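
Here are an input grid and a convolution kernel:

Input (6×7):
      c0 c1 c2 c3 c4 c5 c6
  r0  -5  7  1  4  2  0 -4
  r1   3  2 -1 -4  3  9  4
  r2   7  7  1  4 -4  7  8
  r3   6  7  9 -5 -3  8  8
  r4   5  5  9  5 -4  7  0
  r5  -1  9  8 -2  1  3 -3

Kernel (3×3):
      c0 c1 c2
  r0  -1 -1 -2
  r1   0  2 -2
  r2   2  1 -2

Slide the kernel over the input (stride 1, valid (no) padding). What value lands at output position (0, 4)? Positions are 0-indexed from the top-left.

The receptive field on the input at this output position is [2 0 -4 / 3 9 4 / -4 7 8]. Elementwise product with the kernel and sum: 2·-1 + 0·-1 + -4·-2 + 9·2 + 4·-2 + -4·2 + 7·1 + 8·-2.

-1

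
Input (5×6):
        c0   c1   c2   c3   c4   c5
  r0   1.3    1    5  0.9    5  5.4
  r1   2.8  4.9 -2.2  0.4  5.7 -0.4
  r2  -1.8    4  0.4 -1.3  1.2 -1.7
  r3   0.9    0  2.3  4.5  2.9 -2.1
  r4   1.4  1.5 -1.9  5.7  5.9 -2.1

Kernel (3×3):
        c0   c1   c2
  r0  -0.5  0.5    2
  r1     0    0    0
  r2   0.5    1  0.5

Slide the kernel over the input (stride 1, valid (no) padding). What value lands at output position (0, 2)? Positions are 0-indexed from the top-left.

7.45

The receptive field on the input at this output position is [5 0.9 5 / -2.2 0.4 5.7 / 0.4 -1.3 1.2]. Elementwise product with the kernel and sum: 5·-0.5 + 0.9·0.5 + 5·2 + 0.4·0.5 + -1.3·1 + 1.2·0.5.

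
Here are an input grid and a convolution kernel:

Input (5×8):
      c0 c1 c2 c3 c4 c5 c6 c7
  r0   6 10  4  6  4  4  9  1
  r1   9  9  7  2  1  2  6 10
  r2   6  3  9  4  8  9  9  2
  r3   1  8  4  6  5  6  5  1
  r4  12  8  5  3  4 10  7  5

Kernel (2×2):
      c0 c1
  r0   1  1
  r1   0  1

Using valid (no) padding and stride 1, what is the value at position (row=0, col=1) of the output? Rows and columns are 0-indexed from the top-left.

21

The receptive field on the input at this output position is [10 4 / 9 7]. Elementwise product with the kernel and sum: 10·1 + 4·1 + 7·1.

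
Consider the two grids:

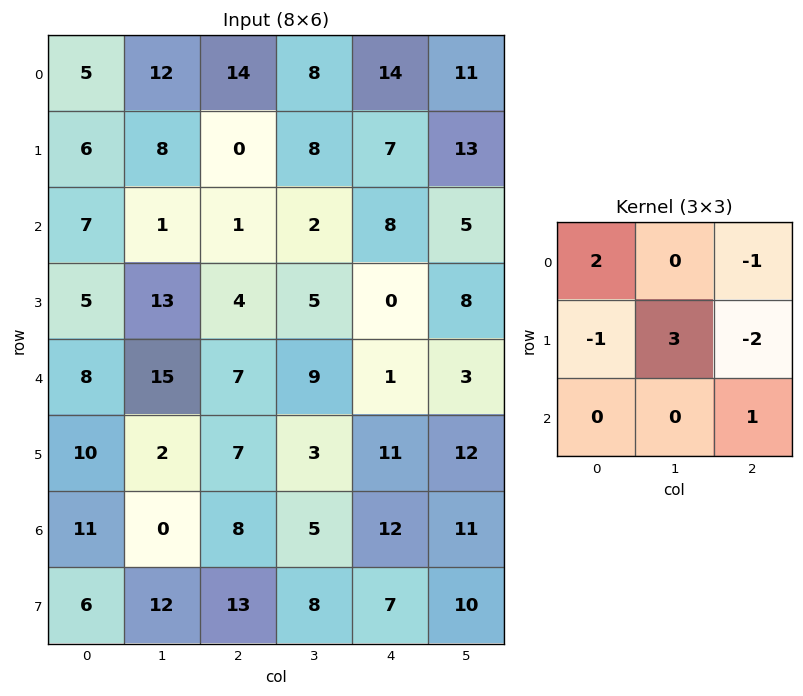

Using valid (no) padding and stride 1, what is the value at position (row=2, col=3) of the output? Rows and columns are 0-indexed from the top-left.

The receptive field on the input at this output position is [2 8 5 / 5 0 8 / 9 1 3]. Elementwise product with the kernel and sum: 2·2 + 5·-1 + 5·-1 + 0·3 + 8·-2 + 3·1.

-19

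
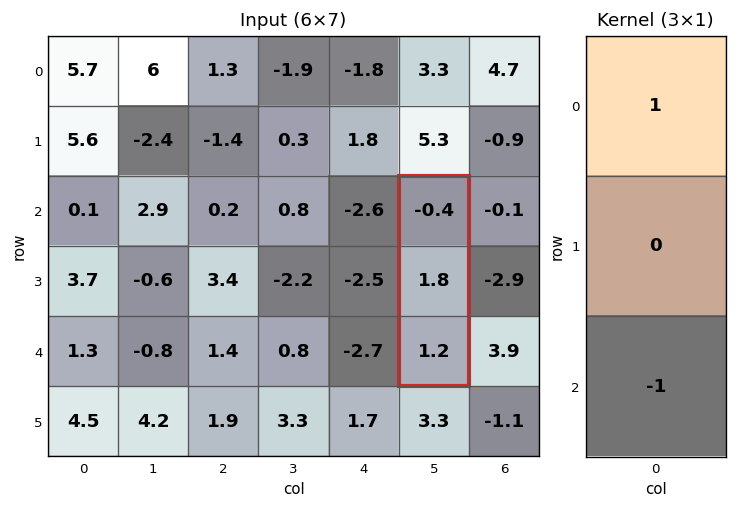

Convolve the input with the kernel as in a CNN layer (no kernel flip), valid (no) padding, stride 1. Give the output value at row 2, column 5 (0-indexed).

-1.6

The receptive field on the input at this output position is [-0.4 / 1.8 / 1.2]. Elementwise product with the kernel and sum: -0.4·1 + 1.2·-1.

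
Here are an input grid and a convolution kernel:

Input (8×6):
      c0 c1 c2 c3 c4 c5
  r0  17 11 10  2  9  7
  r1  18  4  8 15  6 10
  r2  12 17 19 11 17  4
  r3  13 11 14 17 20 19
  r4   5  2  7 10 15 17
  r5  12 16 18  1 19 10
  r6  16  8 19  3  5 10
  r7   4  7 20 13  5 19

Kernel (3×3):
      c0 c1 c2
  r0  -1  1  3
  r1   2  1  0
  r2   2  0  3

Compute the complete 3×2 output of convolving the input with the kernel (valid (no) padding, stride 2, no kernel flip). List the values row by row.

Output[0,0]: The receptive field on the input at this output position is [17 11 10 / 18 4 8 / 12 17 19]. Elementwise product with the kernel and sum: 17·-1 + 11·1 + 10·3 + 18·2 + 4·1 + 12·2 + 19·3.
Output[0,1]: The receptive field on the input at this output position is [10 2 9 / 8 15 6 / 19 11 17]. Elementwise product with the kernel and sum: 10·-1 + 2·1 + 9·3 + 8·2 + 15·1 + 19·2 + 17·3.

145 139
130 147
147 138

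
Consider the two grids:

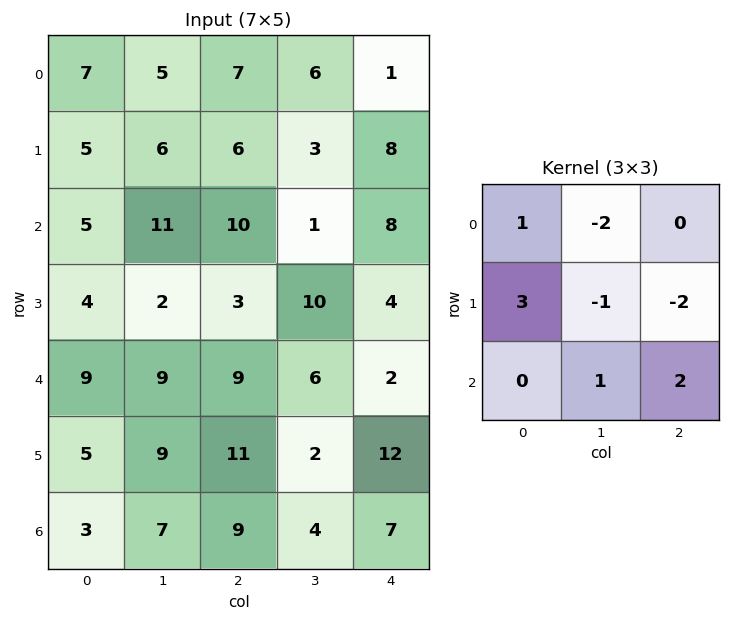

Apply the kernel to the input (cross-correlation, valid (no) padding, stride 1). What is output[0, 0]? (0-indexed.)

The receptive field on the input at this output position is [7 5 7 / 5 6 6 / 5 11 10]. Elementwise product with the kernel and sum: 7·1 + 5·-2 + 5·3 + 6·-1 + 6·-2 + 11·1 + 10·2.

25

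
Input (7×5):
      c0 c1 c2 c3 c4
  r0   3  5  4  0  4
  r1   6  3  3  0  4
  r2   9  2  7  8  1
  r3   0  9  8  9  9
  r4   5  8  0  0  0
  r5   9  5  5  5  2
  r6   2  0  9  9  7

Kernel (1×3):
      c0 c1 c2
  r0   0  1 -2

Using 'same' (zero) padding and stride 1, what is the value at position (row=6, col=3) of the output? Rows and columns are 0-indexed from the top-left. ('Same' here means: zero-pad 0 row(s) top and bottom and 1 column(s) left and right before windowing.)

-5

The receptive field on the zero-padded input at this output position is [9 9 7]. Elementwise product with the kernel and sum: 9·1 + 7·-2.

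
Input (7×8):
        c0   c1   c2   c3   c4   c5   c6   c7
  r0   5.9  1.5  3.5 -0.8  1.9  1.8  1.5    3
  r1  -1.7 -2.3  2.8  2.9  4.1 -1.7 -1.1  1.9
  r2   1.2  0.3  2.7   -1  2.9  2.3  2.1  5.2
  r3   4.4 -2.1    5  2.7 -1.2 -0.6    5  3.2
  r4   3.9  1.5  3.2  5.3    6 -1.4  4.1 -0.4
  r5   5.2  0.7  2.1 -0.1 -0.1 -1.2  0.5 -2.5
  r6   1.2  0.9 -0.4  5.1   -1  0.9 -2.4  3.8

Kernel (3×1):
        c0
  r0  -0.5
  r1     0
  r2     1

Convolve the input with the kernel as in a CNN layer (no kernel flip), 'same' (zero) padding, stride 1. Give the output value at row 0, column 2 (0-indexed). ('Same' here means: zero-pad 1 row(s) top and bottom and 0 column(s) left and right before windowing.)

2.8

The receptive field on the zero-padded input at this output position is [0 / 3.5 / 2.8]. Elementwise product with the kernel and sum: 0·-0.5 + 2.8·1.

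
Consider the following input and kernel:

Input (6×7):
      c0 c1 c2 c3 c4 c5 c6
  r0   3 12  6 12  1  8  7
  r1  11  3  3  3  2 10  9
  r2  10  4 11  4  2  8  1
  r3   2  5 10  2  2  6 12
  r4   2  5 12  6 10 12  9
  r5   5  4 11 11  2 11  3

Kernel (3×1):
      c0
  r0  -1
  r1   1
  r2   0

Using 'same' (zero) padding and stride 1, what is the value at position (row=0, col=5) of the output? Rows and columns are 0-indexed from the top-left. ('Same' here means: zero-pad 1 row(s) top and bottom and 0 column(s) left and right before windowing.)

The receptive field on the zero-padded input at this output position is [0 / 8 / 10]. Elementwise product with the kernel and sum: 0·-1 + 8·1.

8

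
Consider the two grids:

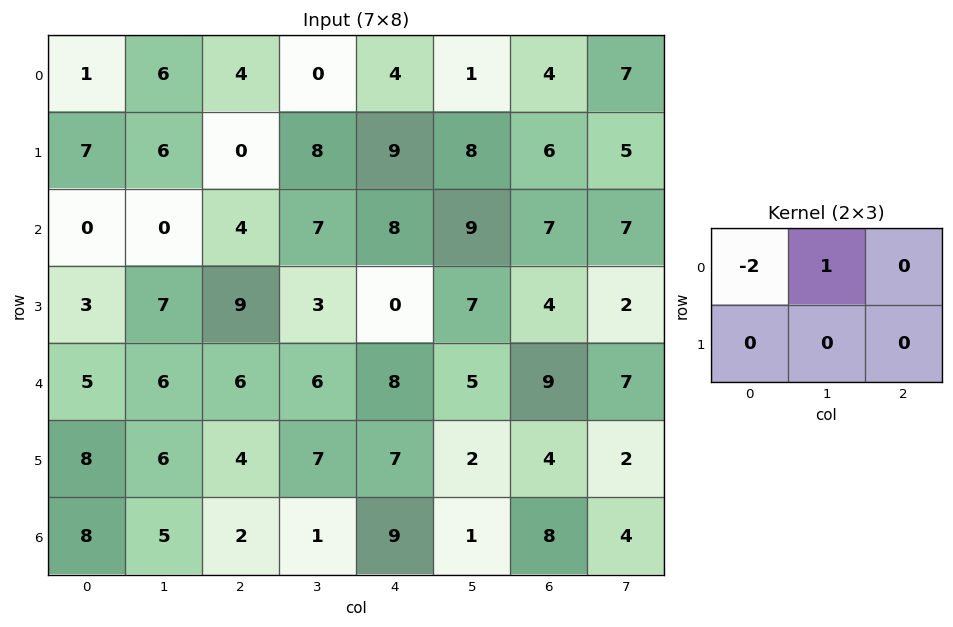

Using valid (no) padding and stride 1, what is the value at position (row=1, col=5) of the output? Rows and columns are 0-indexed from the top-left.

The receptive field on the input at this output position is [8 6 5 / 9 7 7]. Elementwise product with the kernel and sum: 8·-2 + 6·1.

-10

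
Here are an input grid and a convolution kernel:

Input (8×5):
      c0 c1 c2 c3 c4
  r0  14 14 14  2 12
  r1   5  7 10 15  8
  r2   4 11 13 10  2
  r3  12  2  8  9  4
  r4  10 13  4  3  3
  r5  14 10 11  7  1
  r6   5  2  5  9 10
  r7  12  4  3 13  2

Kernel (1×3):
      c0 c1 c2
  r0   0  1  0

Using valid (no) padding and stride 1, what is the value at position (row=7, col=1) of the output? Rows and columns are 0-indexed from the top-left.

3

The receptive field on the input at this output position is [4 3 13]. Elementwise product with the kernel and sum: 3·1.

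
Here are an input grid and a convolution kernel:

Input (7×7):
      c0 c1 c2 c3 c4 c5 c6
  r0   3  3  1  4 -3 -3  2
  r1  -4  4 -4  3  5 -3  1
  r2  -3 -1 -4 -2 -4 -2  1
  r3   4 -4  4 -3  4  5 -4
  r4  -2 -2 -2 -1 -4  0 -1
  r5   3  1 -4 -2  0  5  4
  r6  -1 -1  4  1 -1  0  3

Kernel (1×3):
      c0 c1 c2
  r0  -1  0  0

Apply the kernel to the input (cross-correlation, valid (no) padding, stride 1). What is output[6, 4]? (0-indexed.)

1

The receptive field on the input at this output position is [-1 0 3]. Elementwise product with the kernel and sum: -1·-1.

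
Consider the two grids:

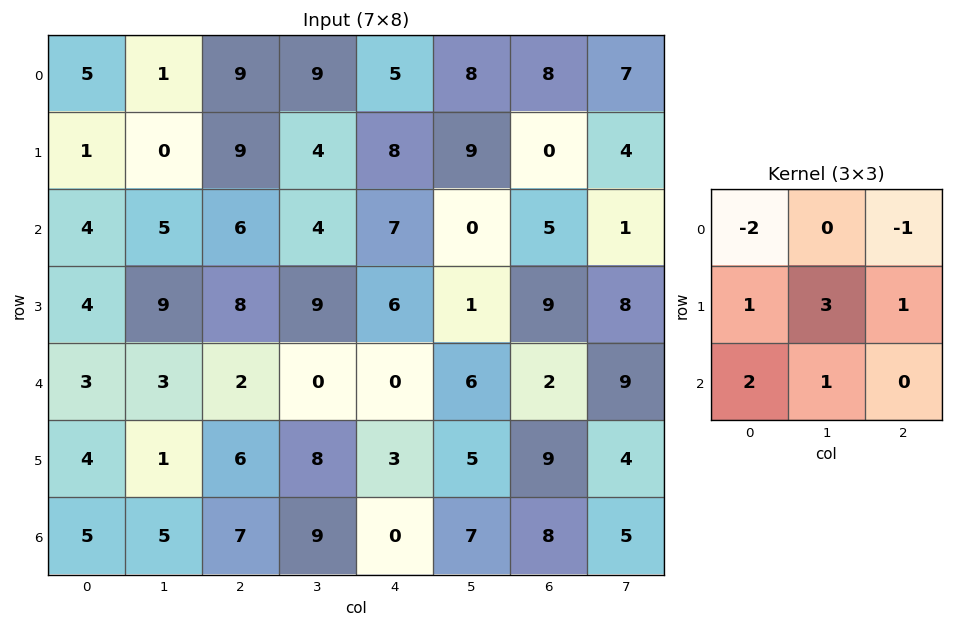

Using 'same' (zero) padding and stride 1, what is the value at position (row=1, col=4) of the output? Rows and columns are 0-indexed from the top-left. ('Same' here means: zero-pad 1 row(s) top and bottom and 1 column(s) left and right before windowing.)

26

The receptive field on the zero-padded input at this output position is [9 5 8 / 4 8 9 / 4 7 0]. Elementwise product with the kernel and sum: 9·-2 + 8·-1 + 4·1 + 8·3 + 9·1 + 4·2 + 7·1.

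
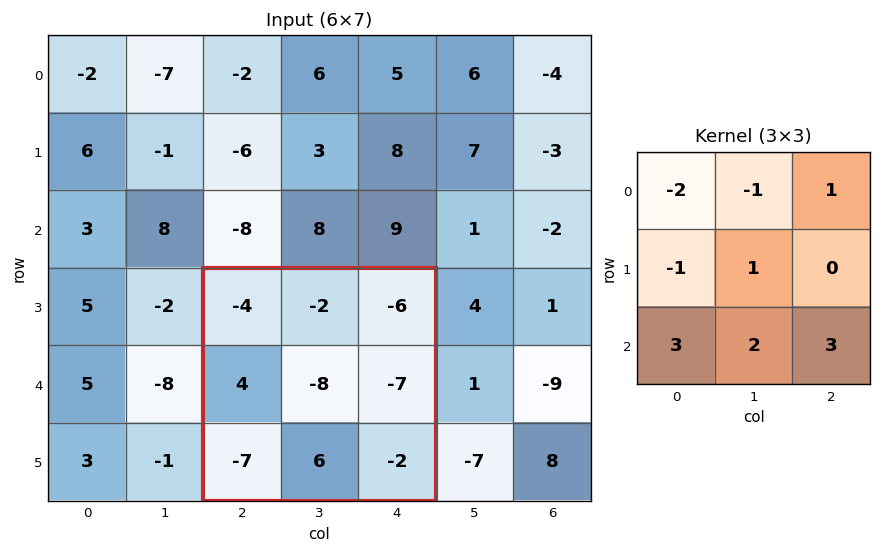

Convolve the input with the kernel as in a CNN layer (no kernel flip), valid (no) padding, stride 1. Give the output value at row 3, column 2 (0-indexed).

The receptive field on the input at this output position is [-4 -2 -6 / 4 -8 -7 / -7 6 -2]. Elementwise product with the kernel and sum: -4·-2 + -2·-1 + -6·1 + 4·-1 + -8·1 + -7·3 + 6·2 + -2·3.

-23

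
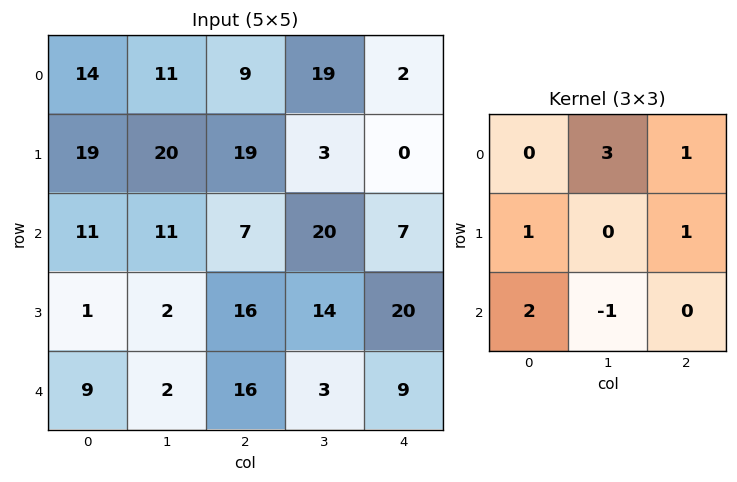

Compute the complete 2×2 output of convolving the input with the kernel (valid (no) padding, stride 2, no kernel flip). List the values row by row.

Output[0,0]: The receptive field on the input at this output position is [14 11 9 / 19 20 19 / 11 11 7]. Elementwise product with the kernel and sum: 11·3 + 9·1 + 19·1 + 19·1 + 11·2 + 11·-1.

91 72
73 132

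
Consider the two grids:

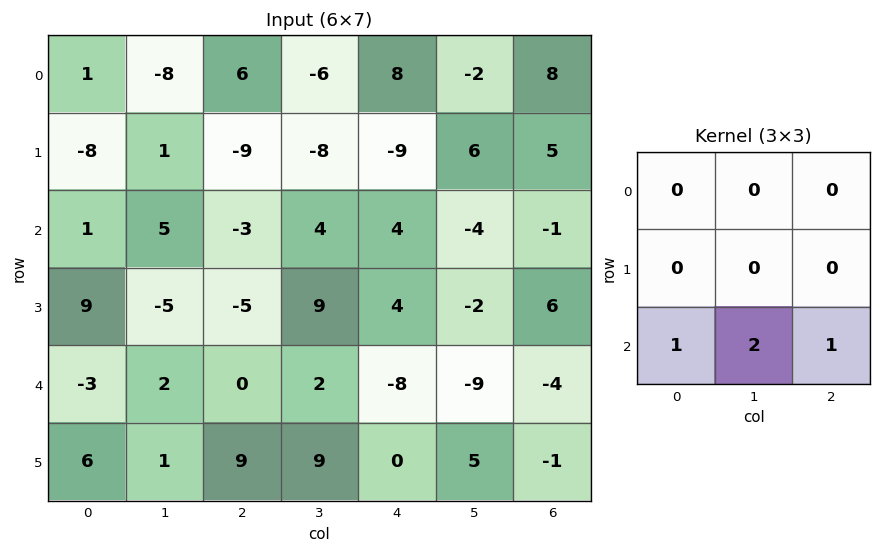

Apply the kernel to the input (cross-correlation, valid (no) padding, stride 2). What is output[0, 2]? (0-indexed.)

-5

The receptive field on the input at this output position is [8 -2 8 / -9 6 5 / 4 -4 -1]. Elementwise product with the kernel and sum: 4·1 + -4·2 + -1·1.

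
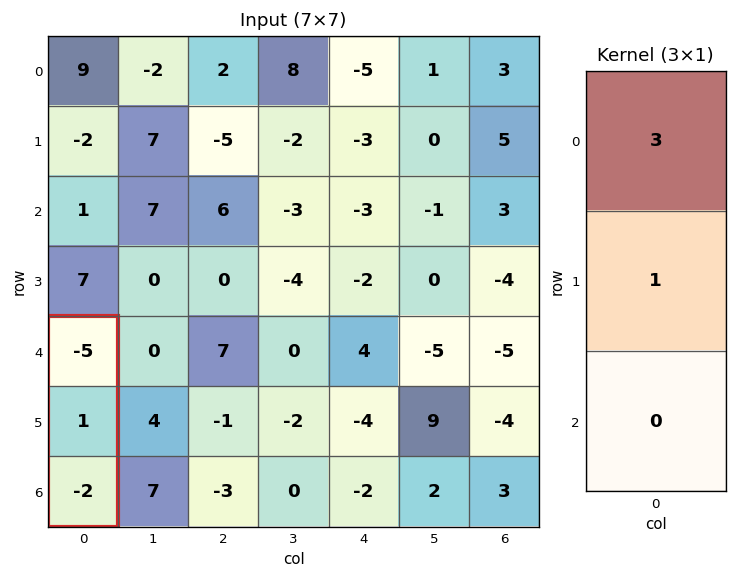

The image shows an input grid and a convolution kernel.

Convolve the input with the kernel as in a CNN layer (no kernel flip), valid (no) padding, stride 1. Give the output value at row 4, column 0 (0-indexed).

-14

The receptive field on the input at this output position is [-5 / 1 / -2]. Elementwise product with the kernel and sum: -5·3 + 1·1.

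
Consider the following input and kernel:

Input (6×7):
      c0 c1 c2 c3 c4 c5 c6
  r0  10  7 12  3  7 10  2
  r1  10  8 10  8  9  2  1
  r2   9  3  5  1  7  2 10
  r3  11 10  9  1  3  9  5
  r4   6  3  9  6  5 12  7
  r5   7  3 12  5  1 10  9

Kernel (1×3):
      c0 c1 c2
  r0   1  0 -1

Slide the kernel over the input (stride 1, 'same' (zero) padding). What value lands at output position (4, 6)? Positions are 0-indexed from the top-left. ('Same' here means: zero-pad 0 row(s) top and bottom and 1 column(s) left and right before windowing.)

12

The receptive field on the zero-padded input at this output position is [12 7 0]. Elementwise product with the kernel and sum: 12·1 + 0·-1.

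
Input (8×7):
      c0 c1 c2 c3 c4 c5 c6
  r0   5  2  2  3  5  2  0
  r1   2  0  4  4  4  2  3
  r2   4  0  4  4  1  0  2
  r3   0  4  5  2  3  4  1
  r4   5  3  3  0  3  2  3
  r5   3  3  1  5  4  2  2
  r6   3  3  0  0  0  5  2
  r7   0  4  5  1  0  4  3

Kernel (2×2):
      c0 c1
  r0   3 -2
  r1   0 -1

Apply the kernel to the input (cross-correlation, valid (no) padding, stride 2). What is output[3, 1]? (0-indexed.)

-1

The receptive field on the input at this output position is [0 0 / 5 1]. Elementwise product with the kernel and sum: 0·3 + 0·-2 + 1·-1.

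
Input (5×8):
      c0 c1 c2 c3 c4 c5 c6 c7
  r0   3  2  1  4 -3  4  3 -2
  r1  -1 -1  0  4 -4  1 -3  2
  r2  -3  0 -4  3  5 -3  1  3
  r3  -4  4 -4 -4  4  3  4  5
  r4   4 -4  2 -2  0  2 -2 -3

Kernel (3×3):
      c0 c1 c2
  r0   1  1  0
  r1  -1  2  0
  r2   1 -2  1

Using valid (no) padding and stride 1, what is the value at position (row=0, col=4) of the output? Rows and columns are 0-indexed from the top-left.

The receptive field on the input at this output position is [-3 4 3 / -4 1 -3 / 5 -3 1]. Elementwise product with the kernel and sum: -3·1 + 4·1 + -4·-1 + 1·2 + 5·1 + -3·-2 + 1·1.

19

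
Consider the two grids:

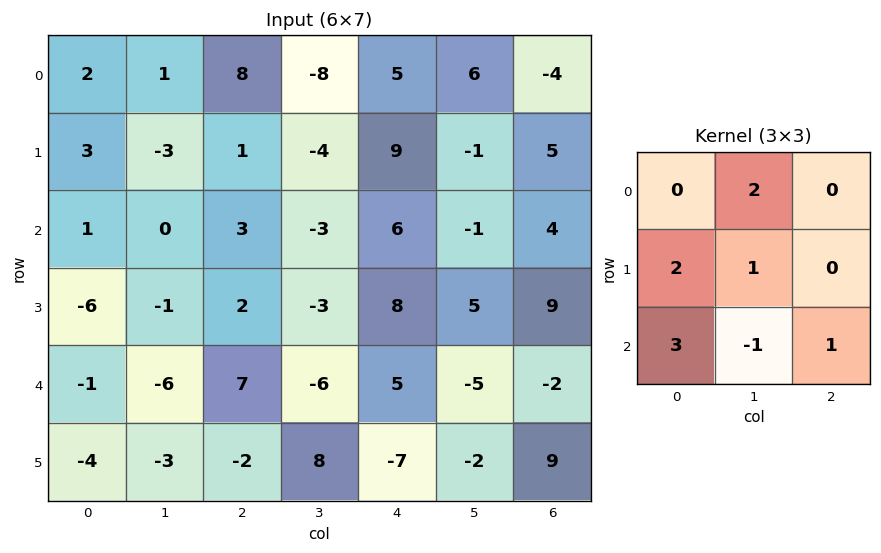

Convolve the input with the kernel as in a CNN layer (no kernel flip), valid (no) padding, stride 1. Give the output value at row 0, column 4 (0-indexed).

The receptive field on the input at this output position is [5 6 -4 / 9 -1 5 / 6 -1 4]. Elementwise product with the kernel and sum: 6·2 + 9·2 + -1·1 + 6·3 + -1·-1 + 4·1.

52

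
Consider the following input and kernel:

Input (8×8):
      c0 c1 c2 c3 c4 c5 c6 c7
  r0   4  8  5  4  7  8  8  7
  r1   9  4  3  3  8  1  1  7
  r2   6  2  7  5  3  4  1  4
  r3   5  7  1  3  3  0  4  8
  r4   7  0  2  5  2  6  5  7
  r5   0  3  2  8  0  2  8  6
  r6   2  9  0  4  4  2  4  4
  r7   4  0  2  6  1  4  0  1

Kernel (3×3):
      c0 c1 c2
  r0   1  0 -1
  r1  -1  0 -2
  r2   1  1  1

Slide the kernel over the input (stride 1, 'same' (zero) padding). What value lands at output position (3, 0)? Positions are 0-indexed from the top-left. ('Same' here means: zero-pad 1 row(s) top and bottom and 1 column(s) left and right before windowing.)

-9

The receptive field on the zero-padded input at this output position is [0 6 2 / 0 5 7 / 0 7 0]. Elementwise product with the kernel and sum: 0·1 + 2·-1 + 0·-1 + 7·-2 + 0·1 + 7·1 + 0·1.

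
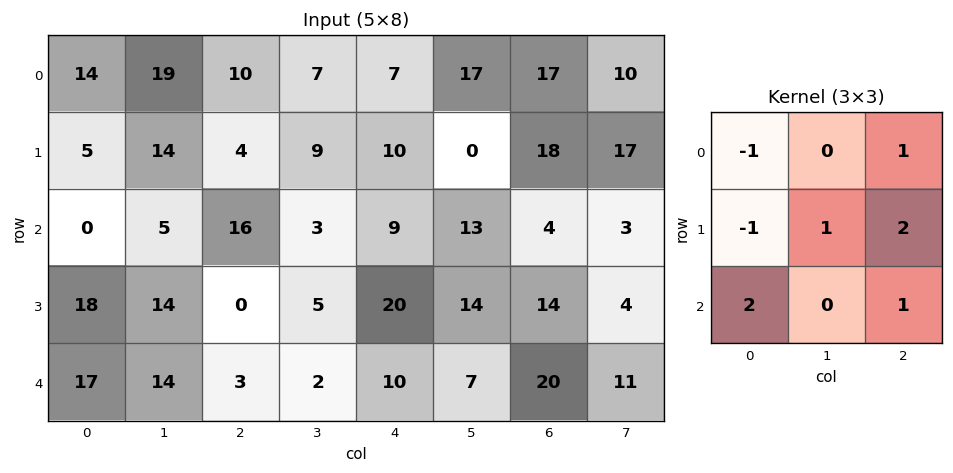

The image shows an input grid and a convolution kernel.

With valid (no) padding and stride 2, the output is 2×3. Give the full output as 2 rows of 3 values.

29 63 58
49 54 57

Output[0,0]: The receptive field on the input at this output position is [14 19 10 / 5 14 4 / 0 5 16]. Elementwise product with the kernel and sum: 14·-1 + 10·1 + 5·-1 + 14·1 + 4·2 + 0·2 + 16·1.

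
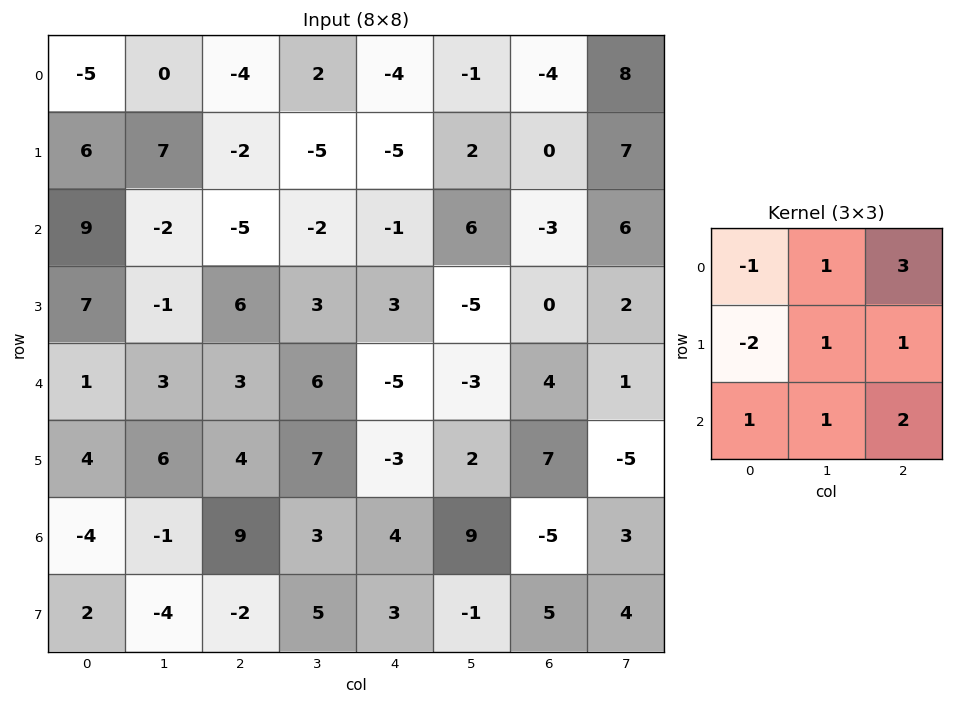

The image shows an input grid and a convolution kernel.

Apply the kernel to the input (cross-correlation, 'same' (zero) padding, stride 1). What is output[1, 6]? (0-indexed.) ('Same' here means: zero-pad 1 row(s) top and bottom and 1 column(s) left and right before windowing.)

39

The receptive field on the zero-padded input at this output position is [-1 -4 8 / 2 0 7 / 6 -3 6]. Elementwise product with the kernel and sum: -1·-1 + -4·1 + 8·3 + 2·-2 + 0·1 + 7·1 + 6·1 + -3·1 + 6·2.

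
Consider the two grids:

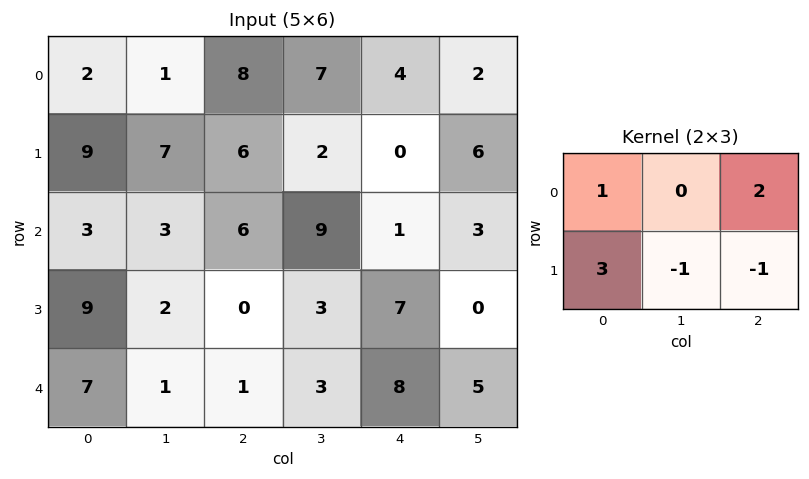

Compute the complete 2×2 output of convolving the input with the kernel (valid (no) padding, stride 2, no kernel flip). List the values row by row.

32 32
40 -2

Output[0,0]: The receptive field on the input at this output position is [2 1 8 / 9 7 6]. Elementwise product with the kernel and sum: 2·1 + 8·2 + 9·3 + 7·-1 + 6·-1.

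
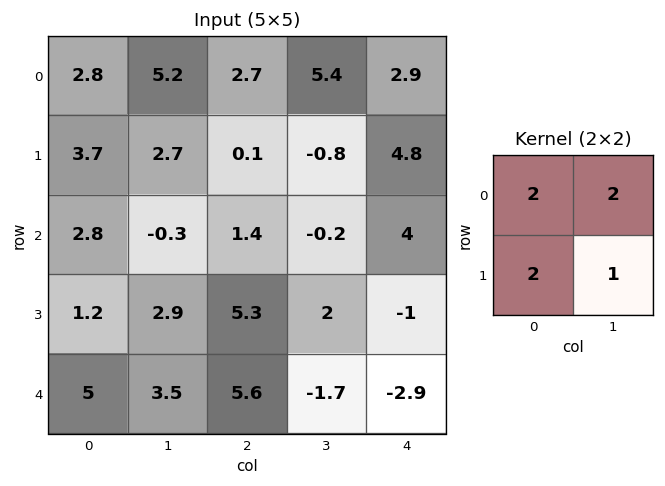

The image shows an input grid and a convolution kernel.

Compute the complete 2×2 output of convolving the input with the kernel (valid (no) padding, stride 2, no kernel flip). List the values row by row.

Output[0,0]: The receptive field on the input at this output position is [2.8 5.2 / 3.7 2.7]. Elementwise product with the kernel and sum: 2.8·2 + 5.2·2 + 3.7·2 + 2.7·1.

26.1 15.6
10.3 15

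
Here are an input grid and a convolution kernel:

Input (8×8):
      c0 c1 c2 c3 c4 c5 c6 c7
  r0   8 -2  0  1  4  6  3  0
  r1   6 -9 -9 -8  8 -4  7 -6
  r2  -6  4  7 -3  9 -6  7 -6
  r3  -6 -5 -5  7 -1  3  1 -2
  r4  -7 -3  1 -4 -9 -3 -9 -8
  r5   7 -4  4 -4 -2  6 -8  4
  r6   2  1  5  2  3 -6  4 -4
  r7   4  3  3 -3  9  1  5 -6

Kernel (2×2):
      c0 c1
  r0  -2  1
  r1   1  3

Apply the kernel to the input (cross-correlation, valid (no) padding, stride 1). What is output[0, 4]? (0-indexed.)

-6

The receptive field on the input at this output position is [4 6 / 8 -4]. Elementwise product with the kernel and sum: 4·-2 + 6·1 + 8·1 + -4·3.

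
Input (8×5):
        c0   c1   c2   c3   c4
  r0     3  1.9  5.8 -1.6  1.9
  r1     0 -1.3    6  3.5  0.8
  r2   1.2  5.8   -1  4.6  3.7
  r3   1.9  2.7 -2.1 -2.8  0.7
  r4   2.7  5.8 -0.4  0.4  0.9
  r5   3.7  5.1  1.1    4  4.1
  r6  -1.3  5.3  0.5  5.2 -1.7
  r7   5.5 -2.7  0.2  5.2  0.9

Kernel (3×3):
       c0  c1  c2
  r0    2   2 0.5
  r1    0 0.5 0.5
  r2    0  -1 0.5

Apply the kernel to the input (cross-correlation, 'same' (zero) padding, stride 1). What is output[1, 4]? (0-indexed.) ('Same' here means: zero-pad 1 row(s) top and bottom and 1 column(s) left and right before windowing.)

-2.7

The receptive field on the zero-padded input at this output position is [-1.6 1.9 0 / 3.5 0.8 0 / 4.6 3.7 0]. Elementwise product with the kernel and sum: -1.6·2 + 1.9·2 + 0·0.5 + 0.8·0.5 + 0·0.5 + 3.7·-1 + 0·0.5.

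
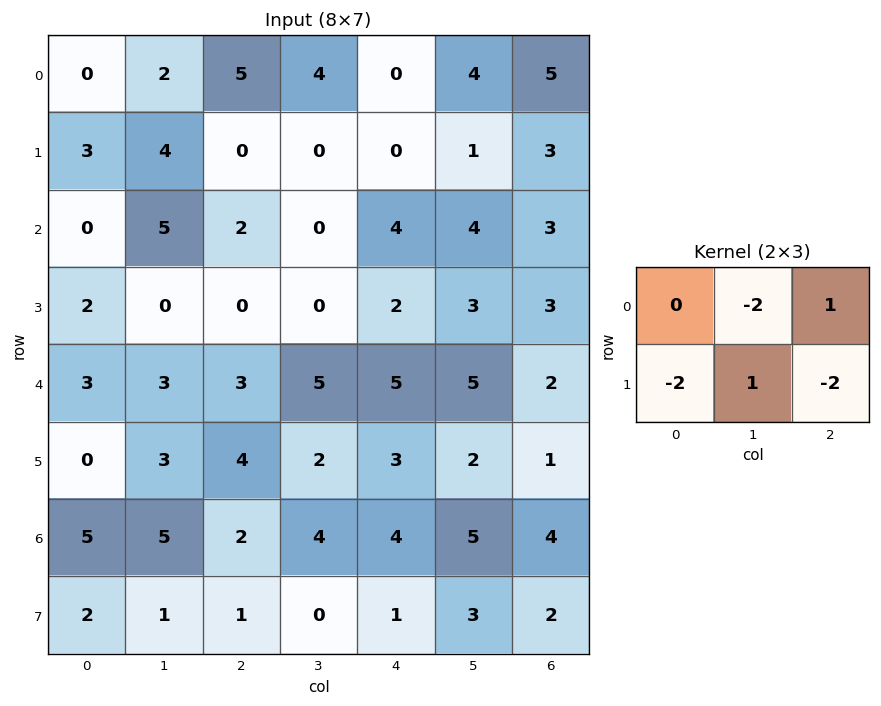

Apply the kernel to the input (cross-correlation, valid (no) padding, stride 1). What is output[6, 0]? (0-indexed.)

-13

The receptive field on the input at this output position is [5 5 2 / 2 1 1]. Elementwise product with the kernel and sum: 5·-2 + 2·1 + 2·-2 + 1·1 + 1·-2.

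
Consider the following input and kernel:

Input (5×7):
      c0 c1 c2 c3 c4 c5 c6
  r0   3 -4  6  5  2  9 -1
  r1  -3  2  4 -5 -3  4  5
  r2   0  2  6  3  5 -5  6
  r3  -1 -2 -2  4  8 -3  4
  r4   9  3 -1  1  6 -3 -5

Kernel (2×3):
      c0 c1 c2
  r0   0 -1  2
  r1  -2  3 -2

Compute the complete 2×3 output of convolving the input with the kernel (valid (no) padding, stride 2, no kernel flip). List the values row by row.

Output[0,0]: The receptive field on the input at this output position is [3 -4 6 / -3 2 4]. Elementwise product with the kernel and sum: -4·-1 + 6·2 + -3·-2 + 2·3 + 4·-2.
Output[0,1]: The receptive field on the input at this output position is [6 5 2 / 4 -5 -3]. Elementwise product with the kernel and sum: 5·-1 + 2·2 + 4·-2 + -5·3 + -3·-2.

20 -18 -3
10 7 -16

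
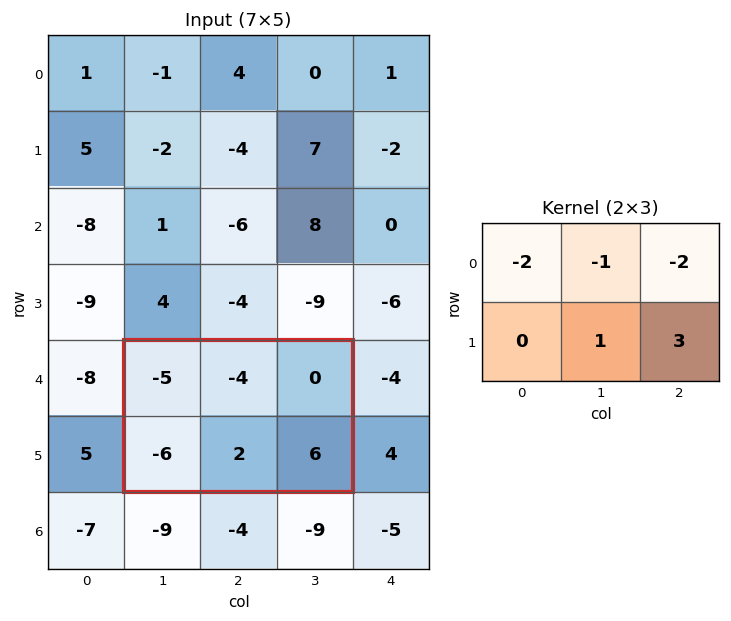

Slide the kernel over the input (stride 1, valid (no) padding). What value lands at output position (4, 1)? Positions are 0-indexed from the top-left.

The receptive field on the input at this output position is [-5 -4 0 / -6 2 6]. Elementwise product with the kernel and sum: -5·-2 + -4·-1 + 0·-2 + 2·1 + 6·3.

34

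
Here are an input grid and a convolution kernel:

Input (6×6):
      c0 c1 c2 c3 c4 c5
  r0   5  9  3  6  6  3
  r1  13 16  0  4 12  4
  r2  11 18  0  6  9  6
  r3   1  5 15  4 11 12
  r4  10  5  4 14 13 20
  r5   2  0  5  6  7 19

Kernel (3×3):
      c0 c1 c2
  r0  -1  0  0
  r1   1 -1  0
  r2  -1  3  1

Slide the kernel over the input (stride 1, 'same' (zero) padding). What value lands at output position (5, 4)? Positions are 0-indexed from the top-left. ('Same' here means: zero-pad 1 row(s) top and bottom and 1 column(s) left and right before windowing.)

The receptive field on the zero-padded input at this output position is [14 13 20 / 6 7 19 / 0 0 0]. Elementwise product with the kernel and sum: 14·-1 + 6·1 + 7·-1 + 0·-1 + 0·3 + 0·1.

-15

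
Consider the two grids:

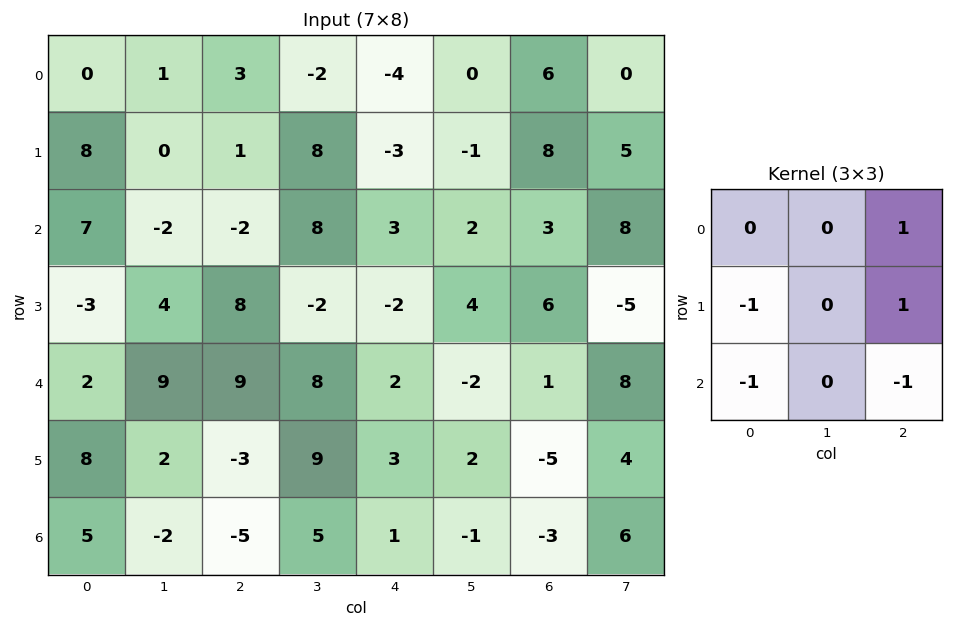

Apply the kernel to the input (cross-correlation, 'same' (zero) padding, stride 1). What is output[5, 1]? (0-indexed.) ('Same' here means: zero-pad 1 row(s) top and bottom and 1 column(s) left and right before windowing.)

The receptive field on the zero-padded input at this output position is [2 9 9 / 8 2 -3 / 5 -2 -5]. Elementwise product with the kernel and sum: 9·1 + 8·-1 + -3·1 + 5·-1 + -5·-1.

-2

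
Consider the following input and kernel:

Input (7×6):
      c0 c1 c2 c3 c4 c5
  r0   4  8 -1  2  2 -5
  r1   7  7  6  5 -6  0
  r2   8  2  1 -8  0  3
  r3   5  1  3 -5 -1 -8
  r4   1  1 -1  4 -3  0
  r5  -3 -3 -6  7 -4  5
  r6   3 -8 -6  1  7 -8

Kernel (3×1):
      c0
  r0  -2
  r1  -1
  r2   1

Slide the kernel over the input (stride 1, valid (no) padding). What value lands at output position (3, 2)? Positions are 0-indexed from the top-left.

The receptive field on the input at this output position is [3 / -1 / -6]. Elementwise product with the kernel and sum: 3·-2 + -1·-1 + -6·1.

-11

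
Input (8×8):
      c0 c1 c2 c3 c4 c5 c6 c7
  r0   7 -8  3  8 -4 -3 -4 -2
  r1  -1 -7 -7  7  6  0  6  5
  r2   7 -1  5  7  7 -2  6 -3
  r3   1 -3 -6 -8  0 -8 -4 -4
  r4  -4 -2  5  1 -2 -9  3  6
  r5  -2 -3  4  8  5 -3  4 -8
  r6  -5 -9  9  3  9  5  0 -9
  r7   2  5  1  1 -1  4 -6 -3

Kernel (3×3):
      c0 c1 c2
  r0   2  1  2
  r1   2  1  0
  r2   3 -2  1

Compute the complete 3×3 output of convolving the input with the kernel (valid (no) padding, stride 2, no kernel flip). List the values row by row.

Output[0,0]: The receptive field on the input at this output position is [7 -8 3 / -1 -7 -7 / 7 -1 5]. Elementwise product with the kernel and sum: 7·2 + -8·1 + 3·2 + -1·2 + -7·1 + 7·3 + -1·-2 + 5·1.

31 7 24
19 22 31
5 53 17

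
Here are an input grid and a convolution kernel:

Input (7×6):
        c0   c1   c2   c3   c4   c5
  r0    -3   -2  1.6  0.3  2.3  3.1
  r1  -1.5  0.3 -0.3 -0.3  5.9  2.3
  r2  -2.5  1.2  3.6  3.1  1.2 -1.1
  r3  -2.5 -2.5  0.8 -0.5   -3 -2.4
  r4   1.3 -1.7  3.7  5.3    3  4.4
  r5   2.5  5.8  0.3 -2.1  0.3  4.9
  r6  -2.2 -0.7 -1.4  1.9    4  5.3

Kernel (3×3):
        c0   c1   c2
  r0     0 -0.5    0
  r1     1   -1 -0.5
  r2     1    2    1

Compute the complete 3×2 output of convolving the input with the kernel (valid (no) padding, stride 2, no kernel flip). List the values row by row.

2.85 7.9
0.6 18.55
-7.6 6

Output[0,0]: The receptive field on the input at this output position is [-3 -2 1.6 / -1.5 0.3 -0.3 / -2.5 1.2 3.6]. Elementwise product with the kernel and sum: -2·-0.5 + -1.5·1 + 0.3·-1 + -0.3·-0.5 + -2.5·1 + 1.2·2 + 3.6·1.
Output[0,1]: The receptive field on the input at this output position is [1.6 0.3 2.3 / -0.3 -0.3 5.9 / 3.6 3.1 1.2]. Elementwise product with the kernel and sum: 0.3·-0.5 + -0.3·1 + -0.3·-1 + 5.9·-0.5 + 3.6·1 + 3.1·2 + 1.2·1.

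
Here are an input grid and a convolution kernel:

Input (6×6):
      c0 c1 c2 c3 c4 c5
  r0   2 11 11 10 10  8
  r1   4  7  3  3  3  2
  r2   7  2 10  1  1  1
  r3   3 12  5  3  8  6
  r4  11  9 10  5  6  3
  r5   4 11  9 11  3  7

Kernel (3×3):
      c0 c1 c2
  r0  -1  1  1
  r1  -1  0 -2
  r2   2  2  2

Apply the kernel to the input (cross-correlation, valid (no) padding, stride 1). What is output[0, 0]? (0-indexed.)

48

The receptive field on the input at this output position is [2 11 11 / 4 7 3 / 7 2 10]. Elementwise product with the kernel and sum: 2·-1 + 11·1 + 11·1 + 4·-1 + 3·-2 + 7·2 + 2·2 + 10·2.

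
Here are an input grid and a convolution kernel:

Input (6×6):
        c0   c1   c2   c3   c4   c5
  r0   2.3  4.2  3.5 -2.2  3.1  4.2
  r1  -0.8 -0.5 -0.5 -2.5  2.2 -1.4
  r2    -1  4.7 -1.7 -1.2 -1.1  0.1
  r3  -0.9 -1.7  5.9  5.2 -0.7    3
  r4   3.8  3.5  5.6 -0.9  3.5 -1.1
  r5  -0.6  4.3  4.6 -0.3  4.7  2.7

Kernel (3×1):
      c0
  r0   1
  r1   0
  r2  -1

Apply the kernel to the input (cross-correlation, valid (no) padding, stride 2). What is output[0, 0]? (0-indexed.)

The receptive field on the input at this output position is [2.3 / -0.8 / -1]. Elementwise product with the kernel and sum: 2.3·1 + -1·-1.

3.3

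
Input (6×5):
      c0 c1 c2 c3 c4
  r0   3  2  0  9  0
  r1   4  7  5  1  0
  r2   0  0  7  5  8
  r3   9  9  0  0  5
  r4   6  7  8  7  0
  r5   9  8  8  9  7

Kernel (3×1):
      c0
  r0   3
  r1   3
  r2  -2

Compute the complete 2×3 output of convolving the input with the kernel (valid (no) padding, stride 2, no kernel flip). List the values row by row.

21 1 -16
15 5 39

Output[0,0]: The receptive field on the input at this output position is [3 / 4 / 0]. Elementwise product with the kernel and sum: 3·3 + 4·3 + 0·-2.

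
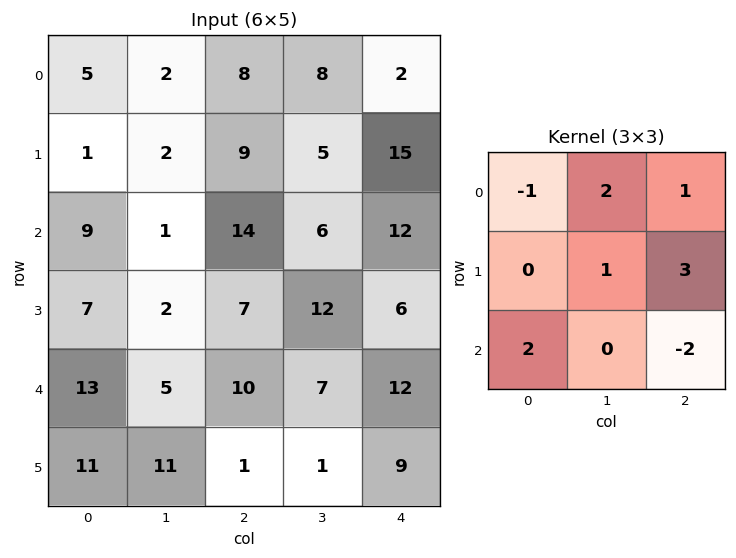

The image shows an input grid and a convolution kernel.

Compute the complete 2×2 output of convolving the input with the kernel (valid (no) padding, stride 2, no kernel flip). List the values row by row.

26 64
36 36

Output[0,0]: The receptive field on the input at this output position is [5 2 8 / 1 2 9 / 9 1 14]. Elementwise product with the kernel and sum: 5·-1 + 2·2 + 8·1 + 2·1 + 9·3 + 9·2 + 14·-2.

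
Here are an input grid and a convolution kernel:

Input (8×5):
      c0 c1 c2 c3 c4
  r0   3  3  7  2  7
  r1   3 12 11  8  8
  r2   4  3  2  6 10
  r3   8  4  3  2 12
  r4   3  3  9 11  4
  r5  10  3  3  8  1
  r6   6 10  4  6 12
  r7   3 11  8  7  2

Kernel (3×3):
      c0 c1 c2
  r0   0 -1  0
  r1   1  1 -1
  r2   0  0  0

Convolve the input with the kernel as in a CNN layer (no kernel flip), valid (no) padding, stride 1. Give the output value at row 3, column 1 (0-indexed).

The receptive field on the input at this output position is [4 3 2 / 3 9 11 / 3 3 8]. Elementwise product with the kernel and sum: 3·-1 + 3·1 + 9·1 + 11·-1.

-2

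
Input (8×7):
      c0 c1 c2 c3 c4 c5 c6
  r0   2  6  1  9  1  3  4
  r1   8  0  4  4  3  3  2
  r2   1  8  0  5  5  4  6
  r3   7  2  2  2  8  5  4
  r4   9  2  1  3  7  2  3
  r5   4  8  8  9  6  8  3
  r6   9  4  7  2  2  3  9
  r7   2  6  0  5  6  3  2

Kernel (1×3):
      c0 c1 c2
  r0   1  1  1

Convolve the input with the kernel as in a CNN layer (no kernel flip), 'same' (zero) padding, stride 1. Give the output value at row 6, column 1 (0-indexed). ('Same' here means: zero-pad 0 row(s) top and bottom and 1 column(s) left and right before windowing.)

20

The receptive field on the zero-padded input at this output position is [9 4 7]. Elementwise product with the kernel and sum: 9·1 + 4·1 + 7·1.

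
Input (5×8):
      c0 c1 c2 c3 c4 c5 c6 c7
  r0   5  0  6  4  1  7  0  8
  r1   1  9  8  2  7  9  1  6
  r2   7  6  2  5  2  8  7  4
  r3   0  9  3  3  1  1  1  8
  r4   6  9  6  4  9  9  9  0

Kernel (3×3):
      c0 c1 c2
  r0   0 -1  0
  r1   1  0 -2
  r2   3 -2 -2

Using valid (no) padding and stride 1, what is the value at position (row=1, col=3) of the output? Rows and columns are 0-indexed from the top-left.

The receptive field on the input at this output position is [2 7 9 / 5 2 8 / 3 1 1]. Elementwise product with the kernel and sum: 7·-1 + 5·1 + 8·-2 + 3·3 + 1·-2 + 1·-2.

-13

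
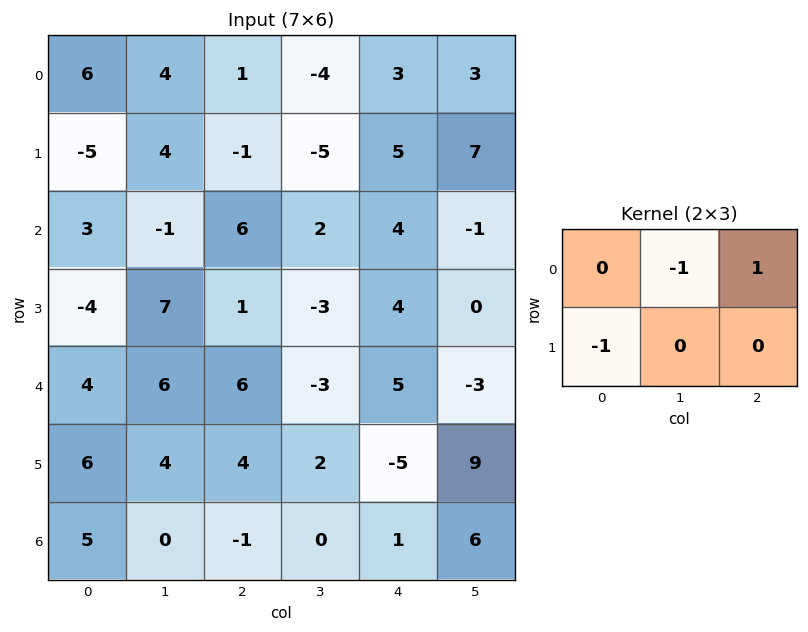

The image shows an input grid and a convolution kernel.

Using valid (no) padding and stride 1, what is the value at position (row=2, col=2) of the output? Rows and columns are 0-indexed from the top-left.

The receptive field on the input at this output position is [6 2 4 / 1 -3 4]. Elementwise product with the kernel and sum: 2·-1 + 4·1 + 1·-1.

1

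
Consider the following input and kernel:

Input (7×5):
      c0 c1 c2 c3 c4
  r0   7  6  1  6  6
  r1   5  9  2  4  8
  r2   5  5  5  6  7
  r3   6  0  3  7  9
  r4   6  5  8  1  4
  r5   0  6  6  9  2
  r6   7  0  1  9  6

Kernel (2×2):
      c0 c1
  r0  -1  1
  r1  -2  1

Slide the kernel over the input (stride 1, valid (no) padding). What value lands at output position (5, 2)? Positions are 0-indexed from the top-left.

The receptive field on the input at this output position is [6 9 / 1 9]. Elementwise product with the kernel and sum: 6·-1 + 9·1 + 1·-2 + 9·1.

10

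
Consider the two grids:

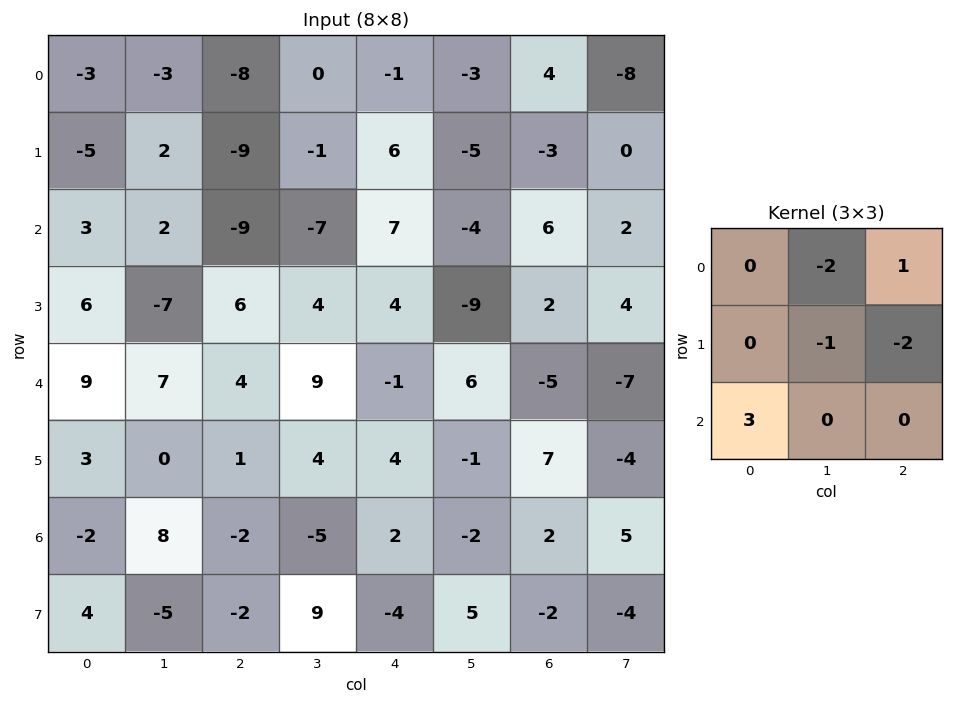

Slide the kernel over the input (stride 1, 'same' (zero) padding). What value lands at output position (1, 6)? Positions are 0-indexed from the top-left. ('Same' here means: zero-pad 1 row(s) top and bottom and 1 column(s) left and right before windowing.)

-25

The receptive field on the zero-padded input at this output position is [-3 4 -8 / -5 -3 0 / -4 6 2]. Elementwise product with the kernel and sum: 4·-2 + -8·1 + -3·-1 + 0·-2 + -4·3.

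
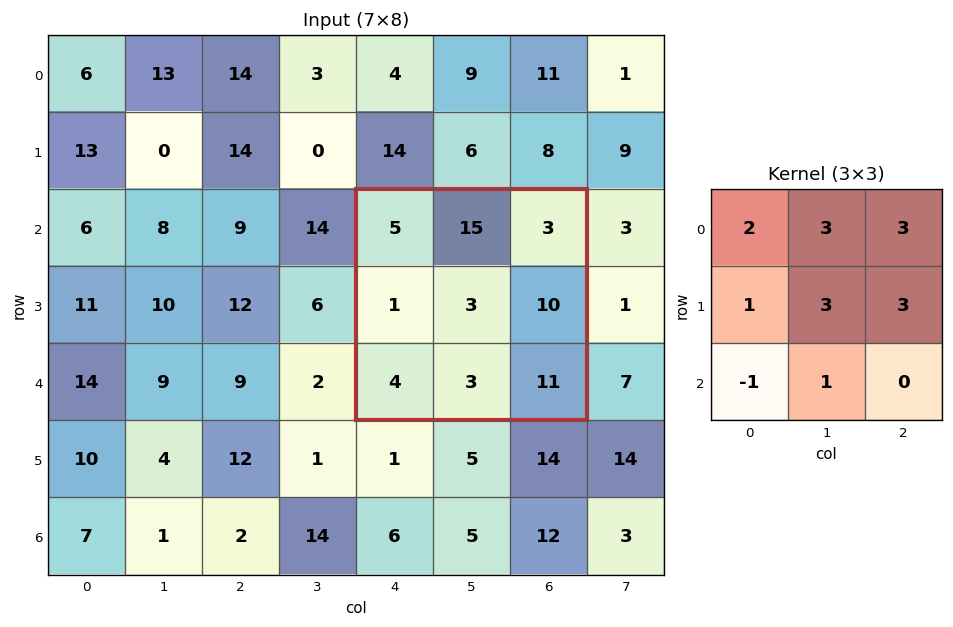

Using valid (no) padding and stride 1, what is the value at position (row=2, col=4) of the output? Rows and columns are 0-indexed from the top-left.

103

The receptive field on the input at this output position is [5 15 3 / 1 3 10 / 4 3 11]. Elementwise product with the kernel and sum: 5·2 + 15·3 + 3·3 + 1·1 + 3·3 + 10·3 + 4·-1 + 3·1.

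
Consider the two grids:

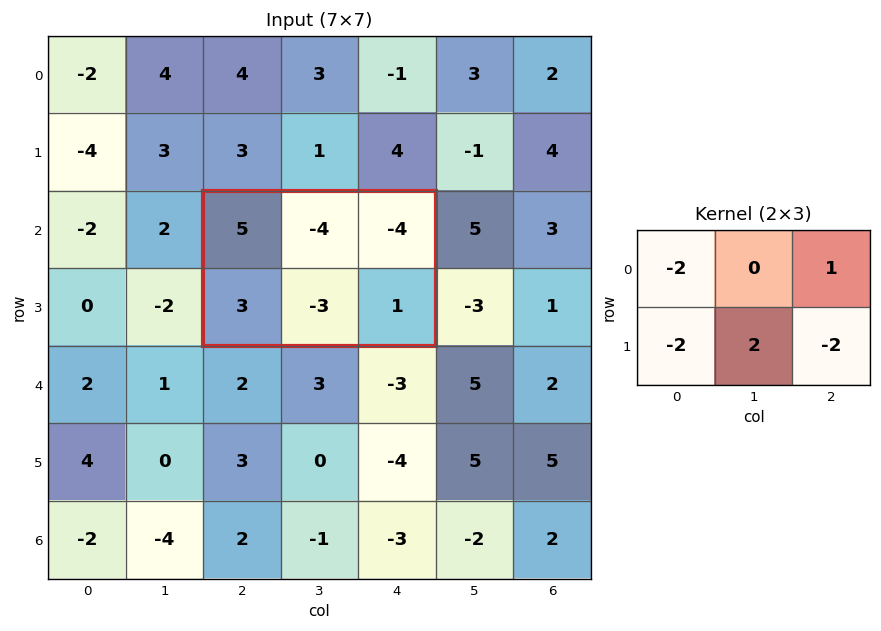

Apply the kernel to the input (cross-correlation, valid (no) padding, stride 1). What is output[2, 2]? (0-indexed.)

-28

The receptive field on the input at this output position is [5 -4 -4 / 3 -3 1]. Elementwise product with the kernel and sum: 5·-2 + -4·1 + 3·-2 + -3·2 + 1·-2.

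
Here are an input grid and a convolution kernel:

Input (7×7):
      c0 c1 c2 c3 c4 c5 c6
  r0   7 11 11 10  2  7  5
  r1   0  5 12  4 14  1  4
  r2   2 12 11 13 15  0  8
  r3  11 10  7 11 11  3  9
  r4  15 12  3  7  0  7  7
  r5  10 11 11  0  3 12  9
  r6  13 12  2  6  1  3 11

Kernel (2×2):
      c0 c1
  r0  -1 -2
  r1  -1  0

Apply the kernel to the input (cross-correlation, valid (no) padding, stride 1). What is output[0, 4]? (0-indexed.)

The receptive field on the input at this output position is [2 7 / 14 1]. Elementwise product with the kernel and sum: 2·-1 + 7·-2 + 14·-1.

-30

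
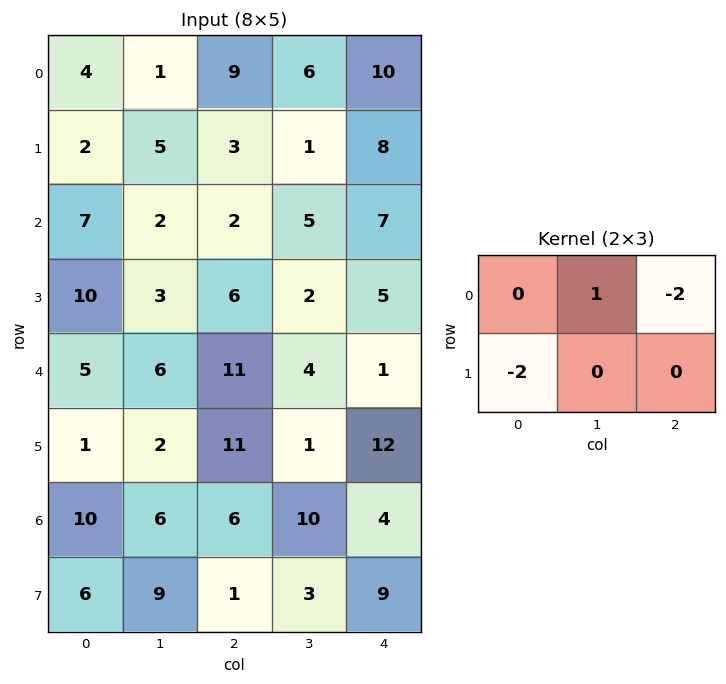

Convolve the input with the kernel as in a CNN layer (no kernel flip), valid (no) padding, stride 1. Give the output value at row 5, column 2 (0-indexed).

The receptive field on the input at this output position is [11 1 12 / 6 10 4]. Elementwise product with the kernel and sum: 1·1 + 12·-2 + 6·-2.

-35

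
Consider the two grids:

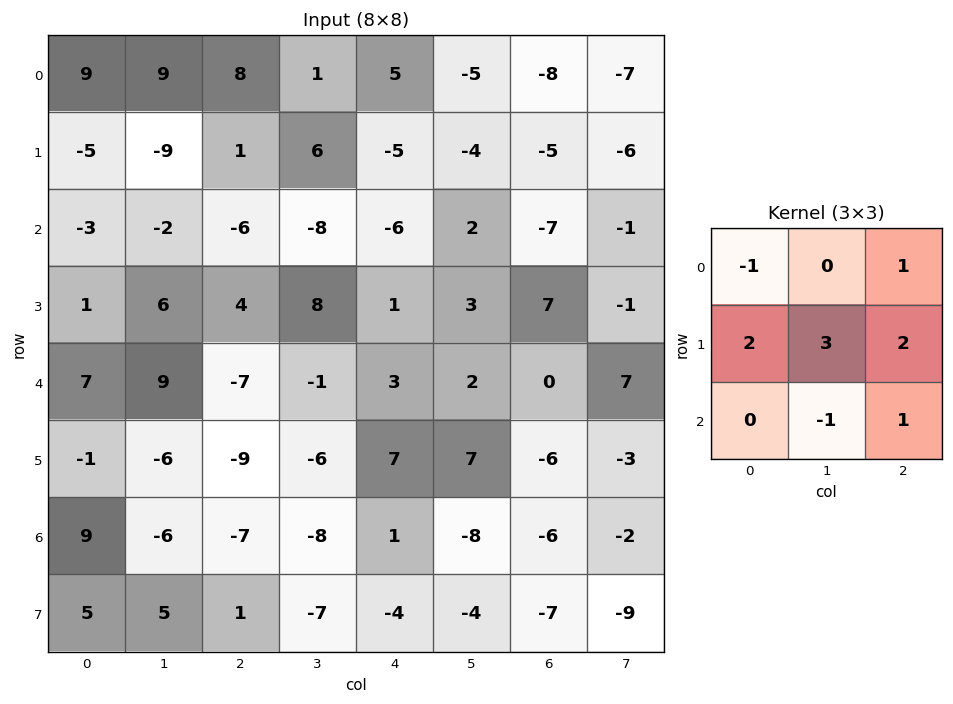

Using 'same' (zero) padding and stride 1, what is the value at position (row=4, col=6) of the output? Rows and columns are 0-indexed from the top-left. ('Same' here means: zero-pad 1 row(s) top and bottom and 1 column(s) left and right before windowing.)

17

The receptive field on the zero-padded input at this output position is [3 7 -1 / 2 0 7 / 7 -6 -3]. Elementwise product with the kernel and sum: 3·-1 + -1·1 + 2·2 + 0·3 + 7·2 + -6·-1 + -3·1.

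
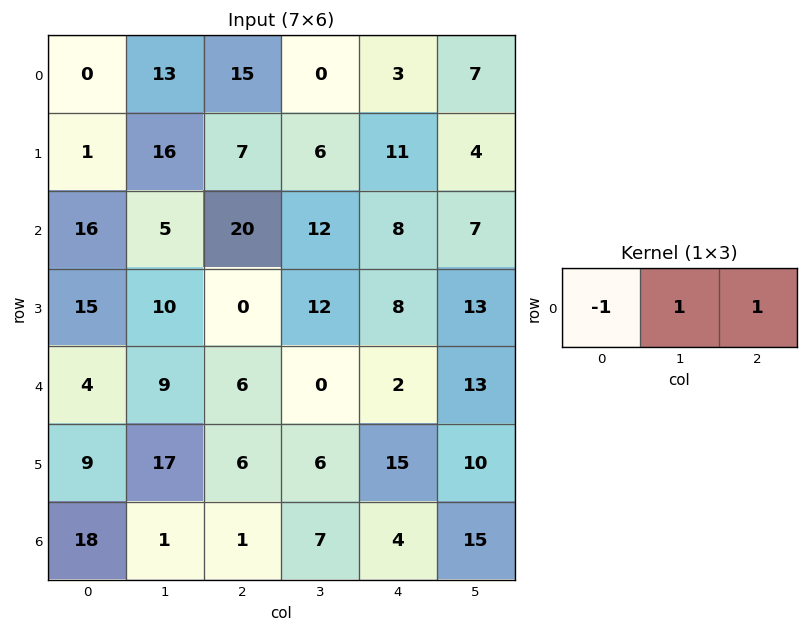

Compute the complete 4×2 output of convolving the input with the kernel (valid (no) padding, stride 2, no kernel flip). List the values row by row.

28 -12
9 0
11 -4
-16 10

Output[0,0]: The receptive field on the input at this output position is [0 13 15]. Elementwise product with the kernel and sum: 0·-1 + 13·1 + 15·1.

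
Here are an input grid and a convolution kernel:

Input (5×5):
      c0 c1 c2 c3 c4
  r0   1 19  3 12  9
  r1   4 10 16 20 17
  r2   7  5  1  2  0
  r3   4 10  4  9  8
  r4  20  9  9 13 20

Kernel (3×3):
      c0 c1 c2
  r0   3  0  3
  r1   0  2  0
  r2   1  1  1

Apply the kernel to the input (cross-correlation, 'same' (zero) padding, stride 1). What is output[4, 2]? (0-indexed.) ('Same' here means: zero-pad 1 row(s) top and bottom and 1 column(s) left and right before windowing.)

The receptive field on the zero-padded input at this output position is [10 4 9 / 9 9 13 / 0 0 0]. Elementwise product with the kernel and sum: 10·3 + 9·3 + 9·2 + 0·1 + 0·1 + 0·1.

75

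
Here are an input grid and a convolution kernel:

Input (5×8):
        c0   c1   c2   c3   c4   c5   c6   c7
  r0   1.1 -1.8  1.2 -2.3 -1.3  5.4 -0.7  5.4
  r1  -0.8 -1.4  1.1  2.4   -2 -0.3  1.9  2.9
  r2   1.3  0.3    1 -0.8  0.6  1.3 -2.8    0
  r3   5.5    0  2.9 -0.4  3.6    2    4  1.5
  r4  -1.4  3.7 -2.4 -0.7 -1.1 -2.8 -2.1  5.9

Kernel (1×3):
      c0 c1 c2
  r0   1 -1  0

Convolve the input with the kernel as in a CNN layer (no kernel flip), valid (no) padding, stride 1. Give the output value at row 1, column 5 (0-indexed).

The receptive field on the input at this output position is [-0.3 1.9 2.9]. Elementwise product with the kernel and sum: -0.3·1 + 1.9·-1.

-2.2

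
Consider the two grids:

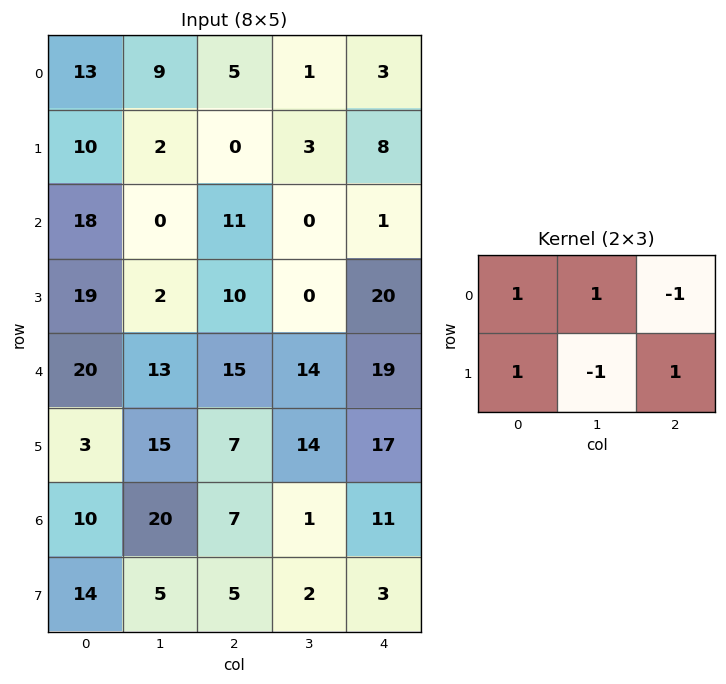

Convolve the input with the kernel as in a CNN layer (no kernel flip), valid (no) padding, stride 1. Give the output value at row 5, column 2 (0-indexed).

21

The receptive field on the input at this output position is [7 14 17 / 7 1 11]. Elementwise product with the kernel and sum: 7·1 + 14·1 + 17·-1 + 7·1 + 1·-1 + 11·1.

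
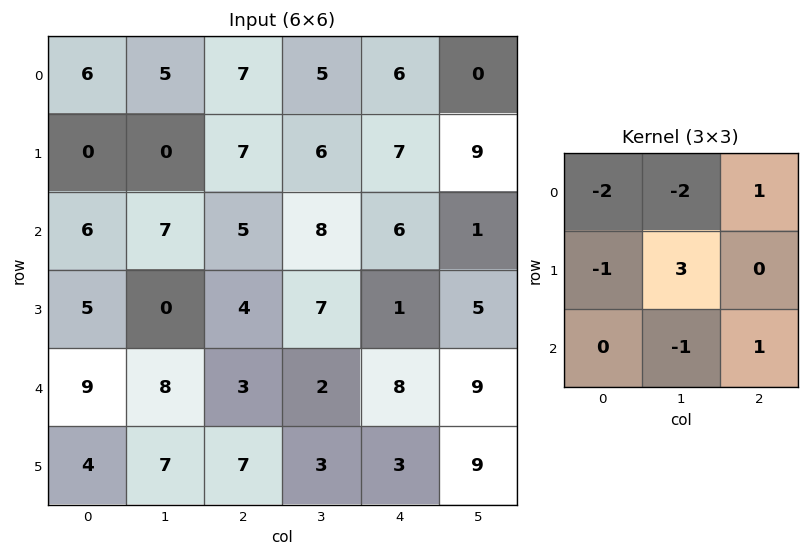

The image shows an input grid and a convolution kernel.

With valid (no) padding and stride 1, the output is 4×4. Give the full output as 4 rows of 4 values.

Output[0,0]: The receptive field on the input at this output position is [6 5 7 / 0 0 7 / 6 7 5]. Elementwise product with the kernel and sum: 6·-2 + 5·-2 + 7·1 + 0·-1 + 0·3 + 7·-1 + 5·1.
Output[0,1]: The receptive field on the input at this output position is [5 7 5 / 0 7 6 / 7 5 8]. Elementwise product with the kernel and sum: 5·-2 + 7·-2 + 5·1 + 0·-1 + 7·3 + 5·-1 + 8·1.

-17 5 -9 -12
26 3 -6 -3
-31 -5 3 -30
9 -4 -18 17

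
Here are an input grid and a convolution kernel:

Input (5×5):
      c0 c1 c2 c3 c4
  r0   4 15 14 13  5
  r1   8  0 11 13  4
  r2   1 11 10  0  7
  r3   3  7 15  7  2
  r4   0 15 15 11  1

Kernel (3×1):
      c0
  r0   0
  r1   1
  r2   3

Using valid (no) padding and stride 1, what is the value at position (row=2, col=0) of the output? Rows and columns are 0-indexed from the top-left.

The receptive field on the input at this output position is [1 / 3 / 0]. Elementwise product with the kernel and sum: 3·1 + 0·3.

3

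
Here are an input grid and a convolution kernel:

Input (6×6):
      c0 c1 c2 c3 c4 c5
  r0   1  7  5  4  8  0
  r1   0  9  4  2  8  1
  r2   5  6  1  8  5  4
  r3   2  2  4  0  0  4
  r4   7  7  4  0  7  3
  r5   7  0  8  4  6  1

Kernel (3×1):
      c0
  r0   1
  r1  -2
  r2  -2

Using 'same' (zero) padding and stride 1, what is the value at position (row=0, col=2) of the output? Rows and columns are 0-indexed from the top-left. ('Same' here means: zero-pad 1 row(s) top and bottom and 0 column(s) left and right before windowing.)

-18

The receptive field on the zero-padded input at this output position is [0 / 5 / 4]. Elementwise product with the kernel and sum: 0·1 + 5·-2 + 4·-2.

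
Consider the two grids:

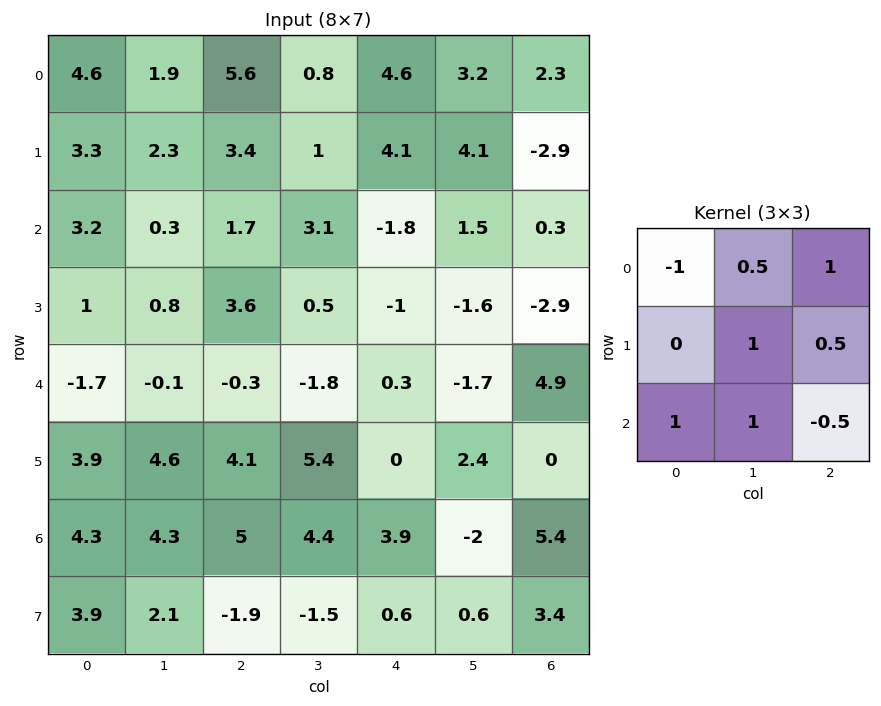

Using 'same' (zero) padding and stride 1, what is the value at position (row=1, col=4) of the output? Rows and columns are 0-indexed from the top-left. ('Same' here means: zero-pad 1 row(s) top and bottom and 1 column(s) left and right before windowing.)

11.4

The receptive field on the zero-padded input at this output position is [0.8 4.6 3.2 / 1 4.1 4.1 / 3.1 -1.8 1.5]. Elementwise product with the kernel and sum: 0.8·-1 + 4.6·0.5 + 3.2·1 + 4.1·1 + 4.1·0.5 + 3.1·1 + -1.8·1 + 1.5·-0.5.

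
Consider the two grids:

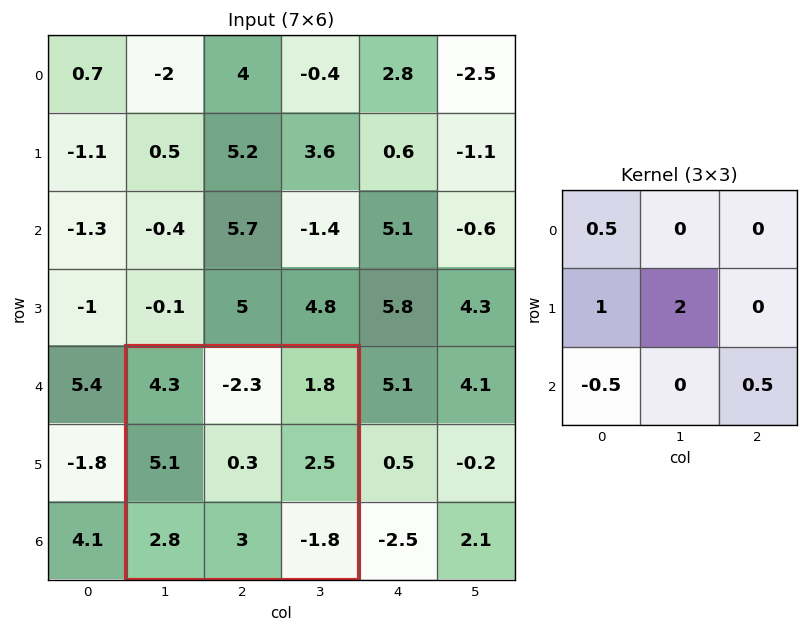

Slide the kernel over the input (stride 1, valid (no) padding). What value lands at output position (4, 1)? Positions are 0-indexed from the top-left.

The receptive field on the input at this output position is [4.3 -2.3 1.8 / 5.1 0.3 2.5 / 2.8 3 -1.8]. Elementwise product with the kernel and sum: 4.3·0.5 + 5.1·1 + 0.3·2 + 2.8·-0.5 + -1.8·0.5.

5.55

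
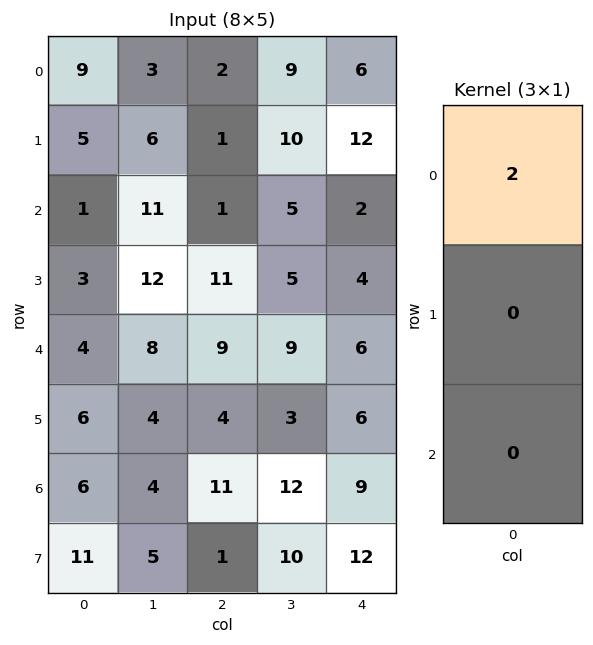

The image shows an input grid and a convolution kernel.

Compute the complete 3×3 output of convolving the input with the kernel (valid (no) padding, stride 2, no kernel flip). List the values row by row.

Output[0,0]: The receptive field on the input at this output position is [9 / 5 / 1]. Elementwise product with the kernel and sum: 9·2.

18 4 12
2 2 4
8 18 12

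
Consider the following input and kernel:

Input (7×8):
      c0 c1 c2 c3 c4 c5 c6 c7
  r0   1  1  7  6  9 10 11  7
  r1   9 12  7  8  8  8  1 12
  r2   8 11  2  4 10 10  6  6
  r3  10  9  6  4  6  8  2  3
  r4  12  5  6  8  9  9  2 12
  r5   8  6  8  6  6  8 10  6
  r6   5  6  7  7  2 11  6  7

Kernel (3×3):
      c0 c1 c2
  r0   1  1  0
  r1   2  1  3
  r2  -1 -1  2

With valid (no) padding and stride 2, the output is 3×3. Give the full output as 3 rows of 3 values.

38 73 38
61 44 32
66 44 67

Output[0,0]: The receptive field on the input at this output position is [1 1 7 / 9 12 7 / 8 11 2]. Elementwise product with the kernel and sum: 1·1 + 1·1 + 9·2 + 12·1 + 7·3 + 8·-1 + 11·-1 + 2·2.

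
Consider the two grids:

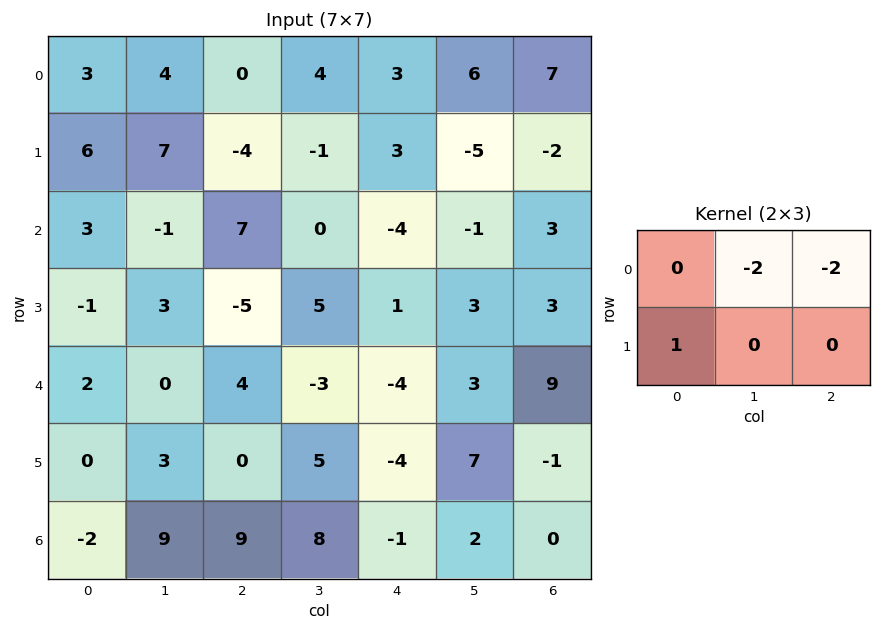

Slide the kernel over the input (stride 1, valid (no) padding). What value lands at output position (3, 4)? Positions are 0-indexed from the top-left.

-16

The receptive field on the input at this output position is [1 3 3 / -4 3 9]. Elementwise product with the kernel and sum: 3·-2 + 3·-2 + -4·1.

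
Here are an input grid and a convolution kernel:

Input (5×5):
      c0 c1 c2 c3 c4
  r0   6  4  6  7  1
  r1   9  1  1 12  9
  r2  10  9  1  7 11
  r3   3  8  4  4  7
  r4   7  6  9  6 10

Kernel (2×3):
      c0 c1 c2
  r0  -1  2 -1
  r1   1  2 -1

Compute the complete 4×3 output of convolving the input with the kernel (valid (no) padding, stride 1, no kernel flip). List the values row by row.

Output[0,0]: The receptive field on the input at this output position is [6 4 6 / 9 1 1]. Elementwise product with the kernel and sum: 6·-1 + 4·2 + 6·-1 + 9·1 + 1·2 + 1·-1.

6 -8 23
19 -7 18
22 -2 7
19 14 8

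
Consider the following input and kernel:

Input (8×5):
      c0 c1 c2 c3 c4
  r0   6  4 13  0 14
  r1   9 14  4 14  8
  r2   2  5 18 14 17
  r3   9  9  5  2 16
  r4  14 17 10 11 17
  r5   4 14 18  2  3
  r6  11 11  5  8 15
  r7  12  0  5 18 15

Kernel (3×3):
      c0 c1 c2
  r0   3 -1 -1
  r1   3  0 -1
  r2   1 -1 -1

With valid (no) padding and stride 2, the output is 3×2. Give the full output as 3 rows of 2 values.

Output[0,0]: The receptive field on the input at this output position is [6 4 13 / 9 14 4 / 2 5 18]. Elementwise product with the kernel and sum: 6·3 + 4·-1 + 13·-1 + 9·3 + 4·-1 + 2·1 + 5·-1 + 18·-1.

3 16
-8 4
4 35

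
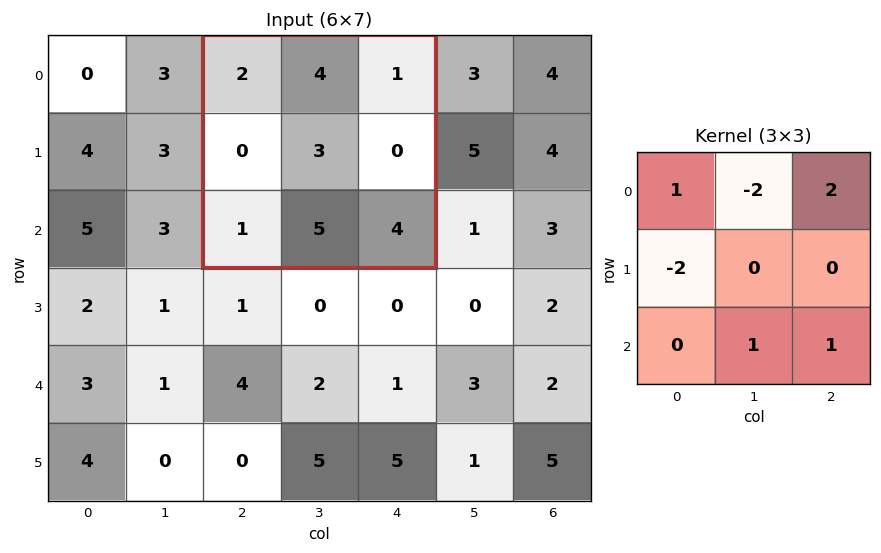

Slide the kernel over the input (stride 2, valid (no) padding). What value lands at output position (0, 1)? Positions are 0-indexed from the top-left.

5

The receptive field on the input at this output position is [2 4 1 / 0 3 0 / 1 5 4]. Elementwise product with the kernel and sum: 2·1 + 4·-2 + 1·2 + 0·-2 + 5·1 + 4·1.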